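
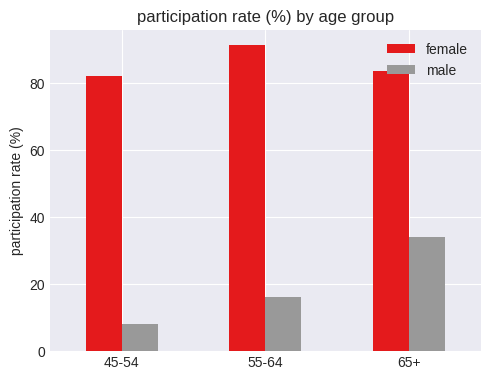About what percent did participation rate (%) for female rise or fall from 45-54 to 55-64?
≈ +12.5%

45-54 ≈ 80, 55-64 ≈ 90; (90 − 80) / 80 ≈ +12.5%.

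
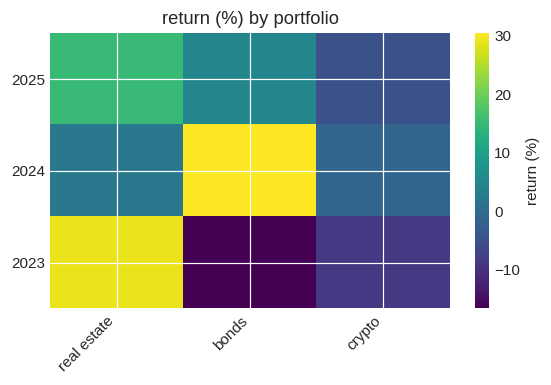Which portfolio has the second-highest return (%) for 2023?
crypto

Top 3 for 2023: real estate ≈ 30, crypto ≈ -10, bonds ≈ -15.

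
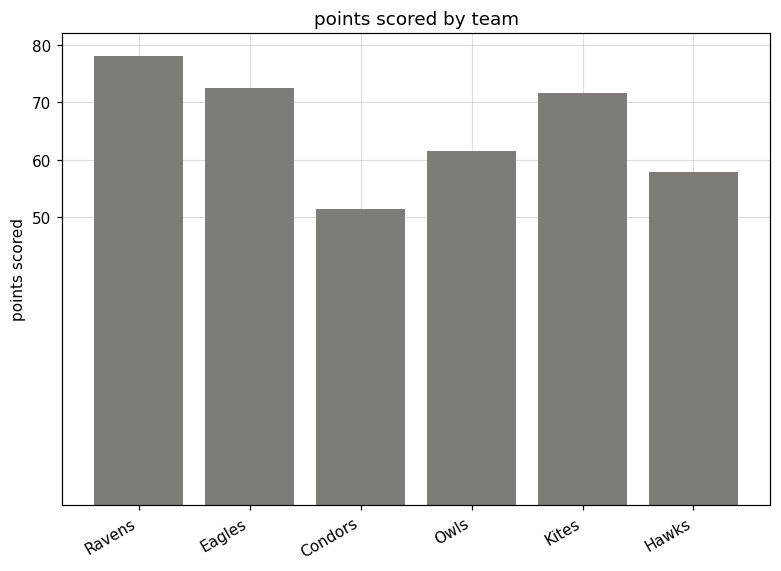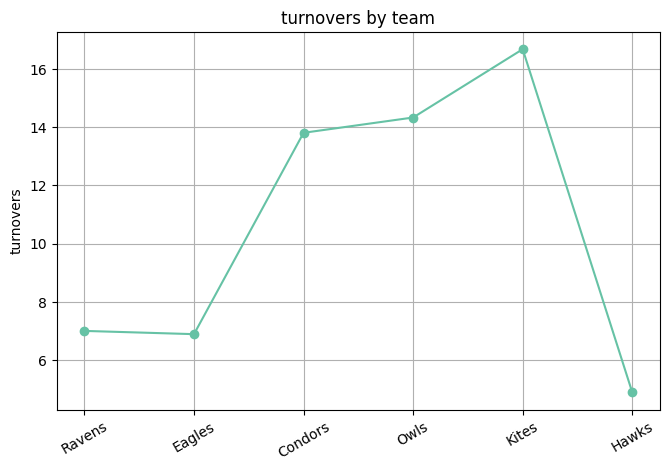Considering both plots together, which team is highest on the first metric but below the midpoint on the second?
Chart 2 median turnovers ≈ 10; below-median teams: Ravens, Eagles, Hawks. Among those, Ravens has the highest points scored (≈ 80).

Ravens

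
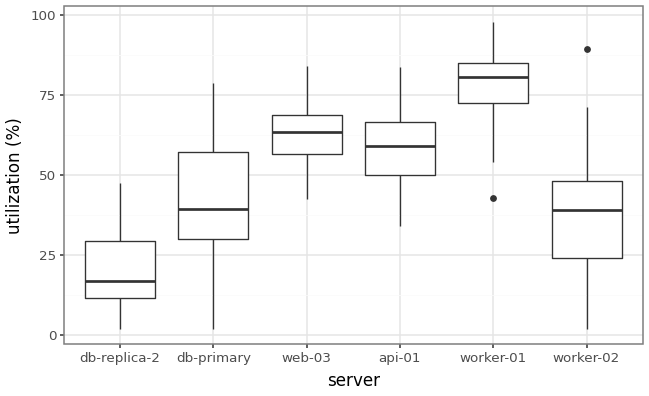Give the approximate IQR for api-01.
Q3 ≈ 65, Q1 ≈ 50; IQR ≈ 15.

≈ 15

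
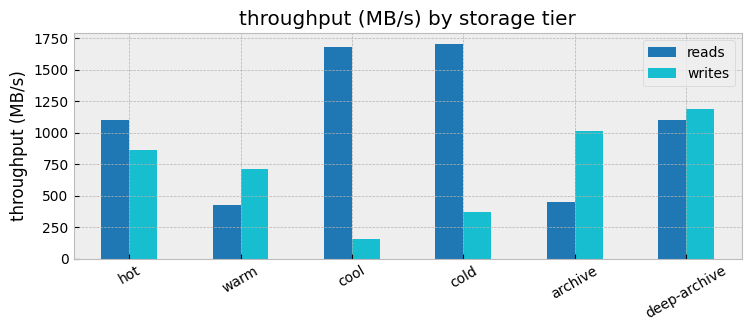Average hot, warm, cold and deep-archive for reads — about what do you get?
(1200 + 400 + 1800 + 1200) / 4 ≈ 1150.

≈ 1150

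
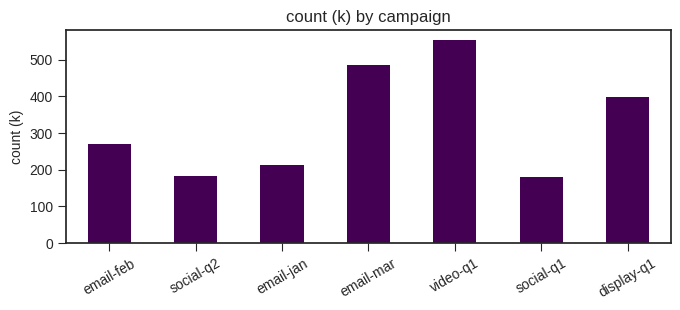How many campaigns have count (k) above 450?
2

Above 450: email-mar, video-q1.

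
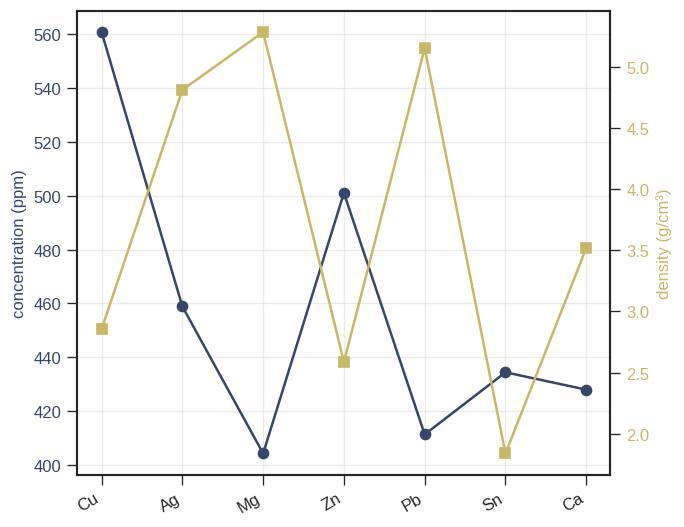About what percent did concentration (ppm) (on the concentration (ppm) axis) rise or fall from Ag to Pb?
Ag ≈ 460, Pb ≈ 420; (420 − 460) / 460 ≈ -8.7%.

≈ -8.7%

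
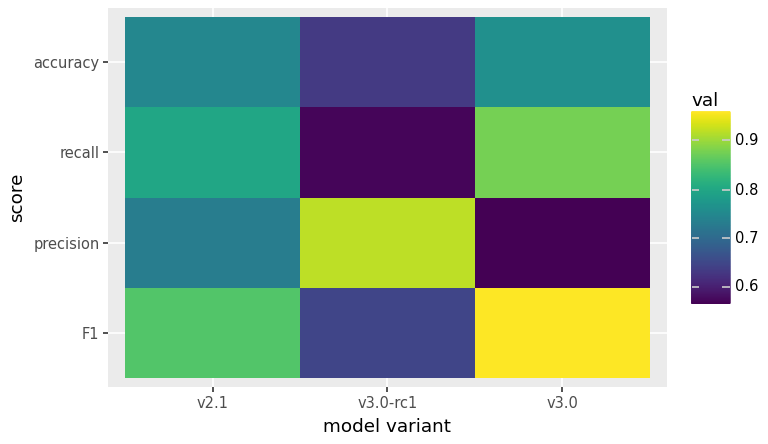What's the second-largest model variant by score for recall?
Top 3 for recall: v3.0 ≈ 0.90, v2.1 ≈ 0.80, v3.0-rc1 ≈ 0.55.

v2.1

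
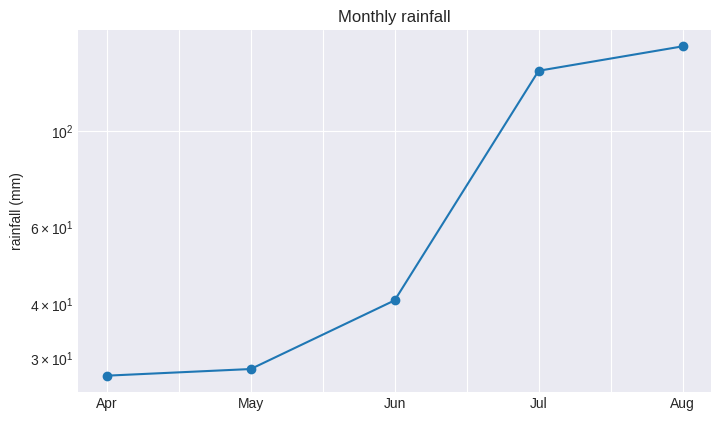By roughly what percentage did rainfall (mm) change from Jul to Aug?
Jul ≈ 140, Aug ≈ 160; (160 − 140) / 140 ≈ +14.3%.

≈ +14.3%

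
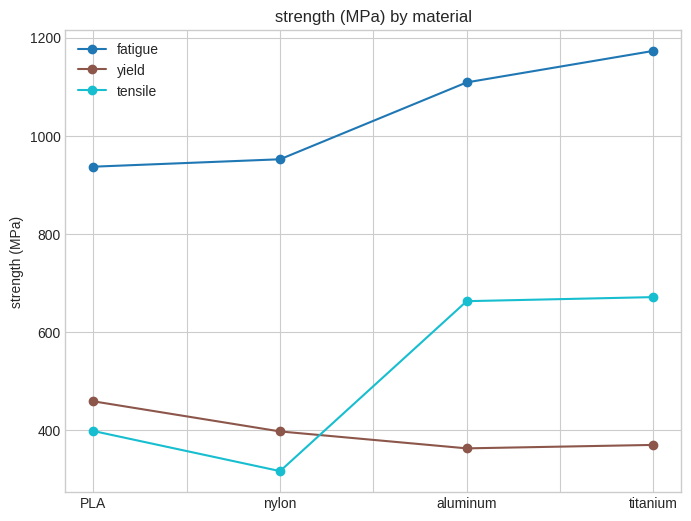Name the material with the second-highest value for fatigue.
aluminum

Top 3 for fatigue: titanium ≈ 1200, aluminum ≈ 1100, nylon ≈ 1000.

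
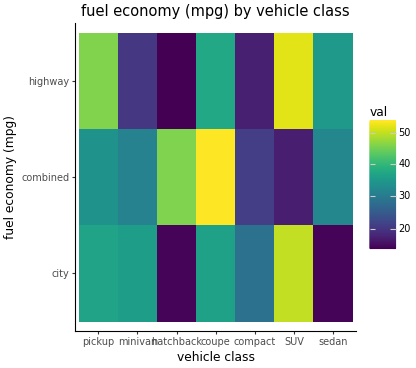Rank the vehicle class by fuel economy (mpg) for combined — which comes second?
Top 3 for combined: coupe ≈ 55, hatchback ≈ 45, pickup ≈ 35.

hatchback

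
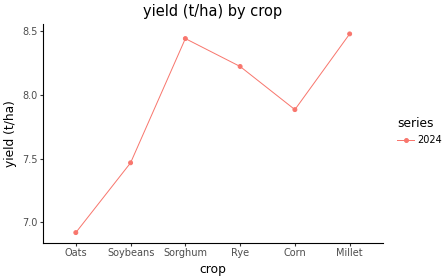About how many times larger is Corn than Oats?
≈ 1.11×

Corn ≈ 7.8, Oats ≈ 7.0; 7.8/7.0 ≈ 1.11.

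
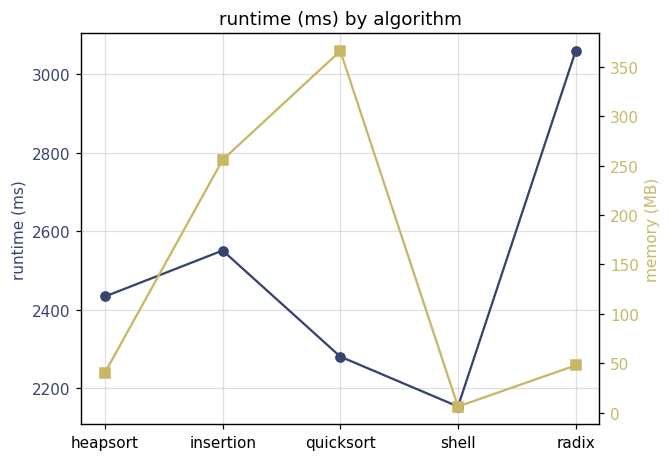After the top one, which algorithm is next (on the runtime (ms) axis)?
insertion

Top 3 (on the runtime (ms) axis): radix ≈ 3100, insertion ≈ 2600, heapsort ≈ 2400.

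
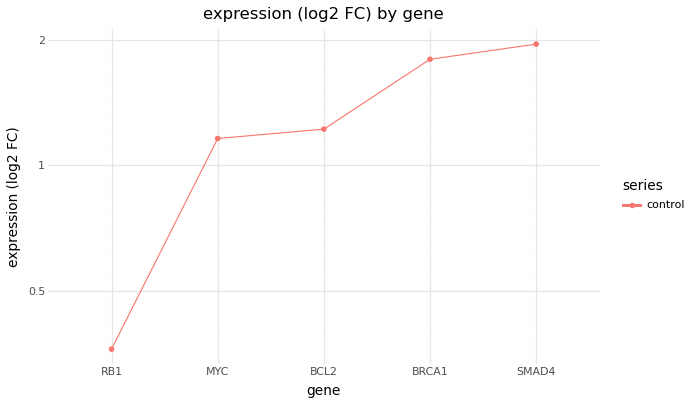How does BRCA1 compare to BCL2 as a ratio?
≈ 1.5×

BRCA1 ≈ 1.8, BCL2 ≈ 1.2; 1.8/1.2 ≈ 1.5.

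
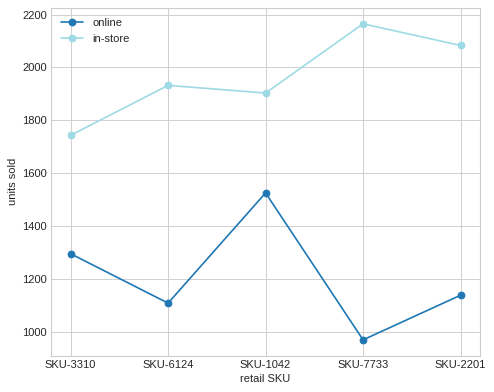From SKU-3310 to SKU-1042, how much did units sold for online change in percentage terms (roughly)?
SKU-3310 ≈ 1300, SKU-1042 ≈ 1500; (1500 − 1300) / 1300 ≈ +15.4%.

≈ +15.4%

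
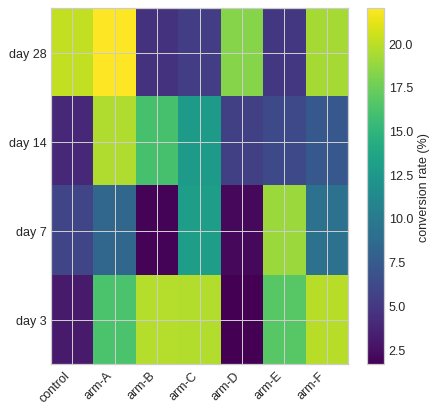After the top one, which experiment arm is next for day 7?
arm-C

Top 3 for day 7: arm-E ≈ 18, arm-C ≈ 14, arm-F ≈ 10.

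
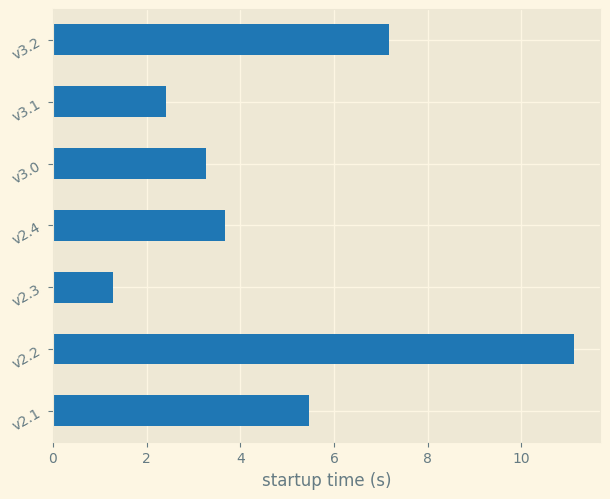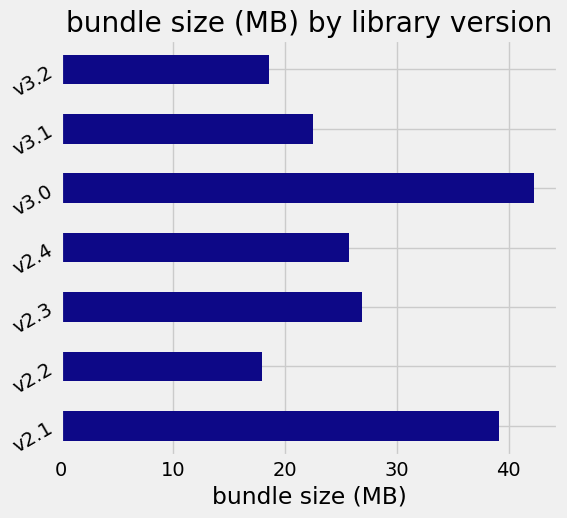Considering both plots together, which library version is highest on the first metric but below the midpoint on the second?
Chart 2 median bundle size (MB) ≈ 25; below-median library versions: v2.2, v3.1, v3.2. Among those, v2.2 has the highest startup time (s) (≈ 12).

v2.2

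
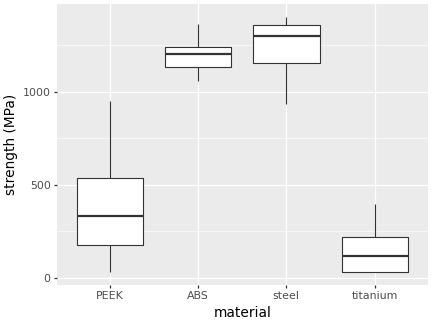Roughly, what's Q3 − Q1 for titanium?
Q3 ≈ 200, Q1 ≈ 0; IQR ≈ 200.

≈ 200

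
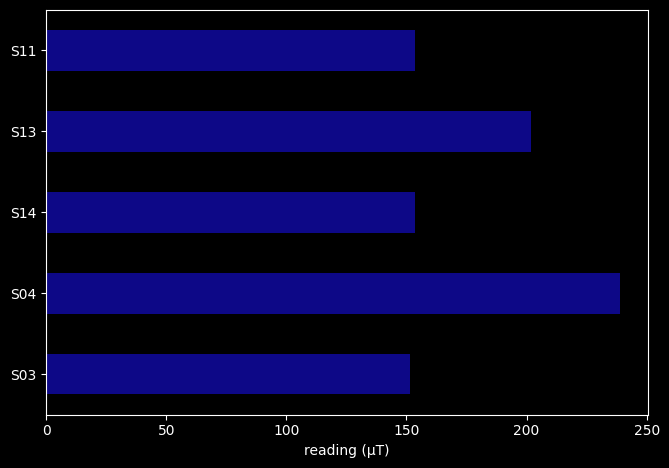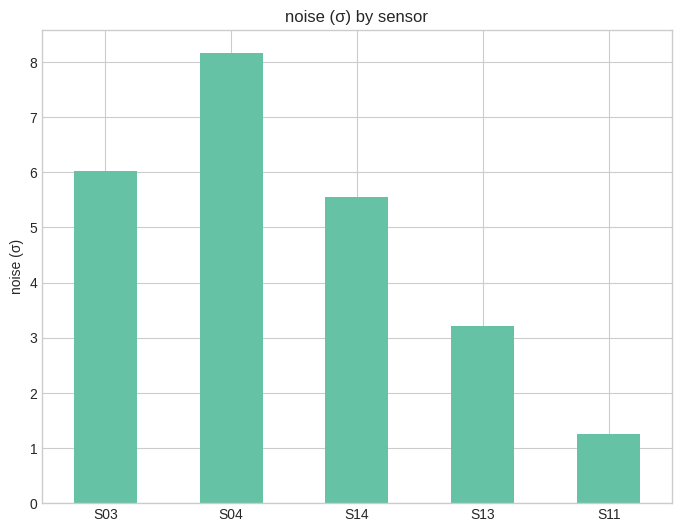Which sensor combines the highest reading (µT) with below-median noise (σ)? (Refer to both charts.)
Chart 2 median noise (σ) ≈ 6; below-median sensors: S13, S11. Among those, S13 has the highest reading (µT) (≈ 200).

S13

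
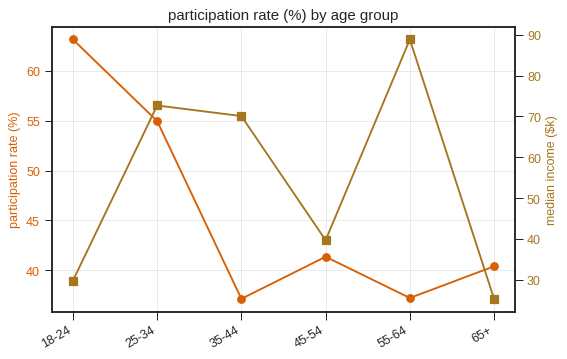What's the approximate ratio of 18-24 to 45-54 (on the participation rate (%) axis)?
18-24 ≈ 65, 45-54 ≈ 40; 65/40 ≈ 1.62.

≈ 1.62×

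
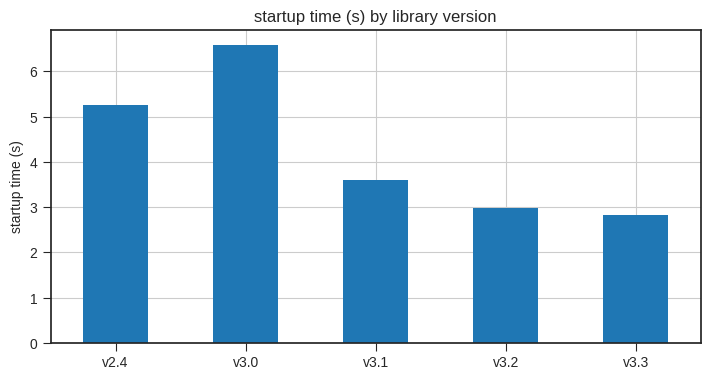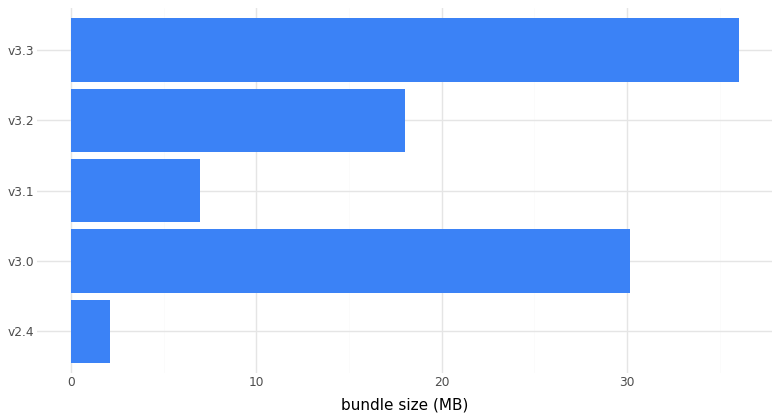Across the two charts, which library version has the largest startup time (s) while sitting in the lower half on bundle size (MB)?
Chart 2 median bundle size (MB) ≈ 20; below-median library versions: v2.4, v3.1. Among those, v2.4 has the highest startup time (s) (≈ 5).

v2.4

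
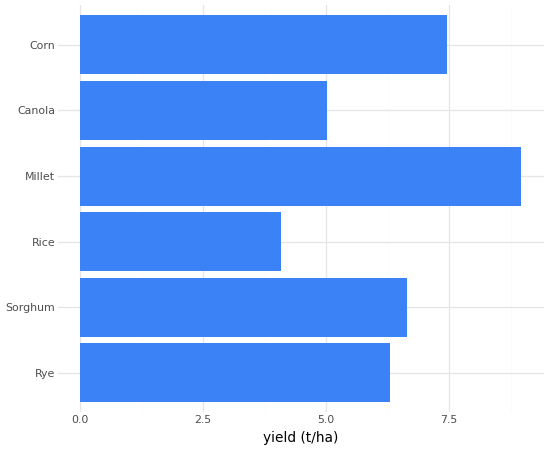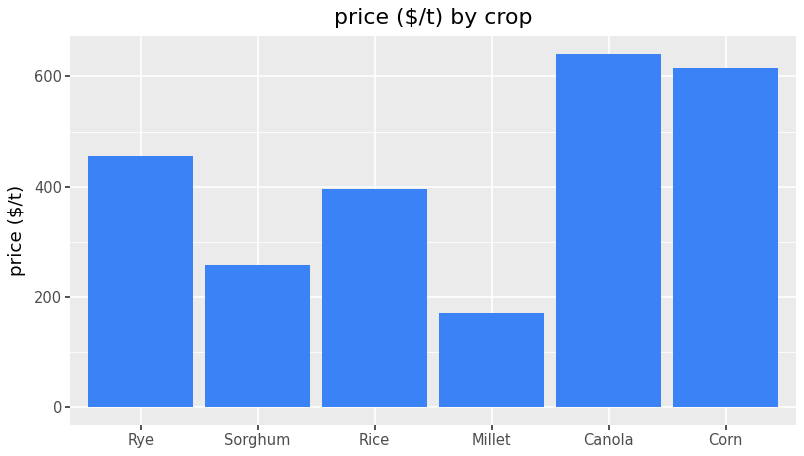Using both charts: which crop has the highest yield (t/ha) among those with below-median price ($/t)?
Millet

Chart 2 median price ($/t) ≈ 400; below-median crops: Sorghum, Rice, Millet. Among those, Millet has the highest yield (t/ha) (≈ 9).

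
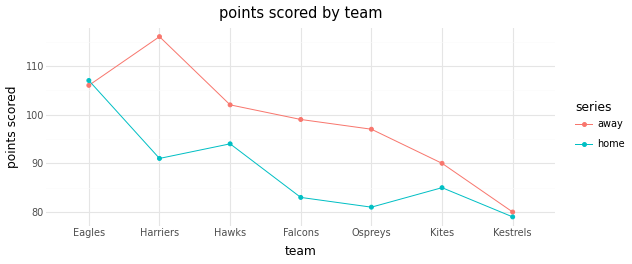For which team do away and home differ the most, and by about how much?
Harriers, ≈ 25

Harriers: away ≈ 115, home ≈ 90 → gap ≈ 25. Next-largest (Ospreys) is only ≈ 15.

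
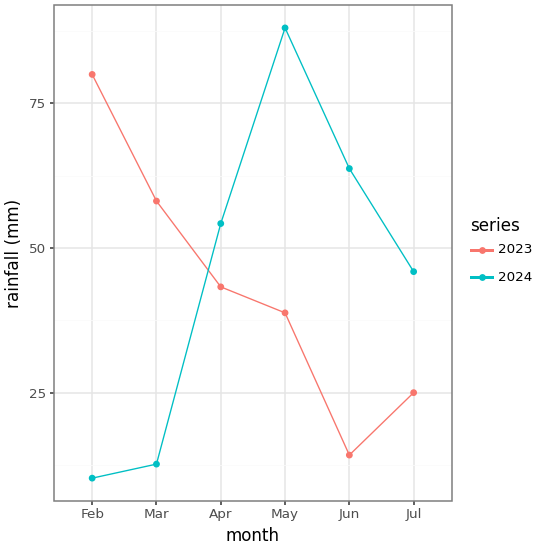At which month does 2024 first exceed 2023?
Apr

Mar: 2024 ≈ 10 vs 2023 ≈ 60 (not yet); Apr: 2024 ≈ 50 vs 2023 ≈ 40 (first crossover).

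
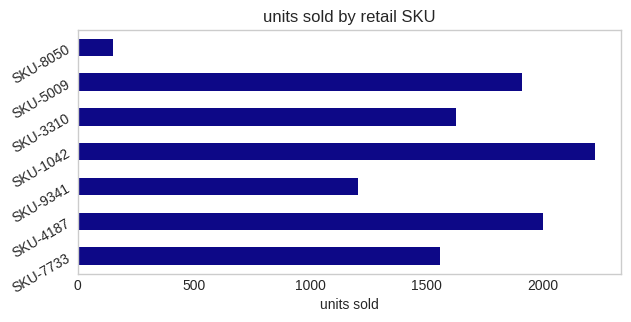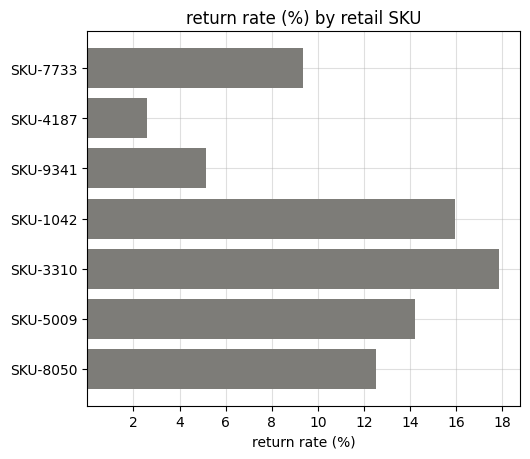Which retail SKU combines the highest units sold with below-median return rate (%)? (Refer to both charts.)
Chart 2 median return rate (%) ≈ 12; below-median retail SKUs: SKU-7733, SKU-4187, SKU-9341. Among those, SKU-4187 has the highest units sold (≈ 2000).

SKU-4187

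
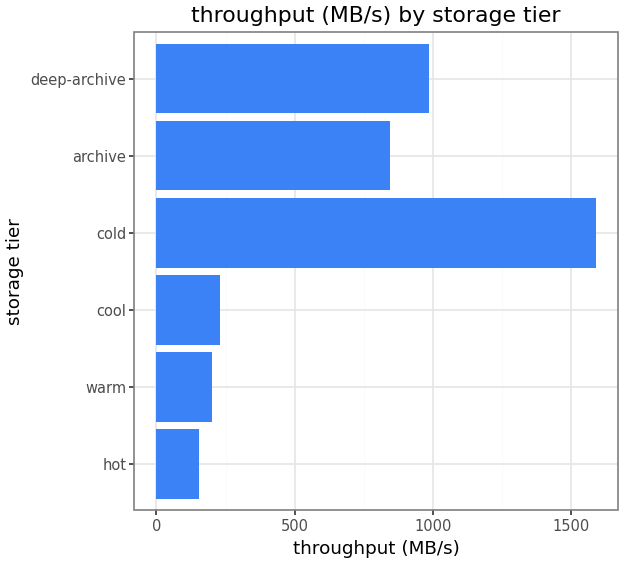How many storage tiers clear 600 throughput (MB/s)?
3

Above 600: cold, archive, deep-archive.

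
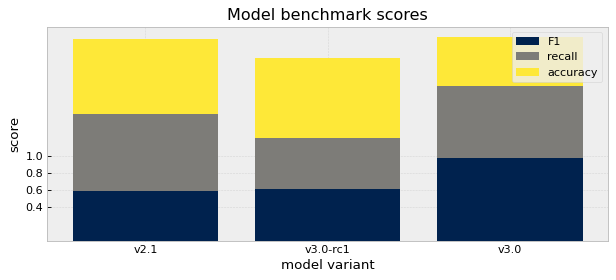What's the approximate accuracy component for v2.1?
accuracy top ≈ 2.4, bottom ≈ 1.4; segment ≈ 1.0.

≈ 1.0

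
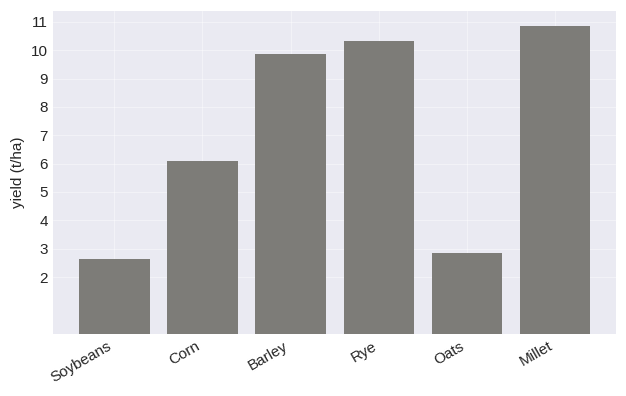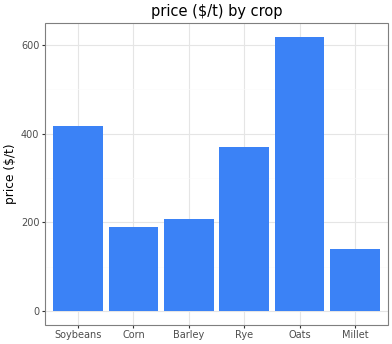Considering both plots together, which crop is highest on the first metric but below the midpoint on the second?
Millet

Chart 2 median price ($/t) ≈ 300; below-median crops: Corn, Barley, Millet. Among those, Millet has the highest yield (t/ha) (≈ 11).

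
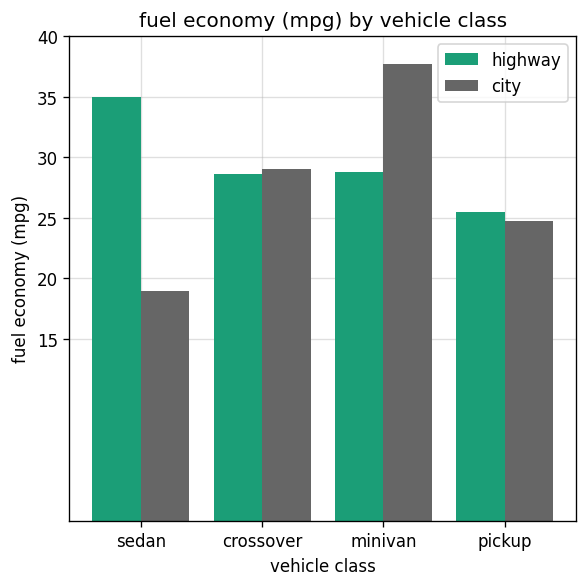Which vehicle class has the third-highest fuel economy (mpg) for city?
Top 4 for city: minivan ≈ 40, crossover ≈ 30, pickup ≈ 25, sedan ≈ 20.

pickup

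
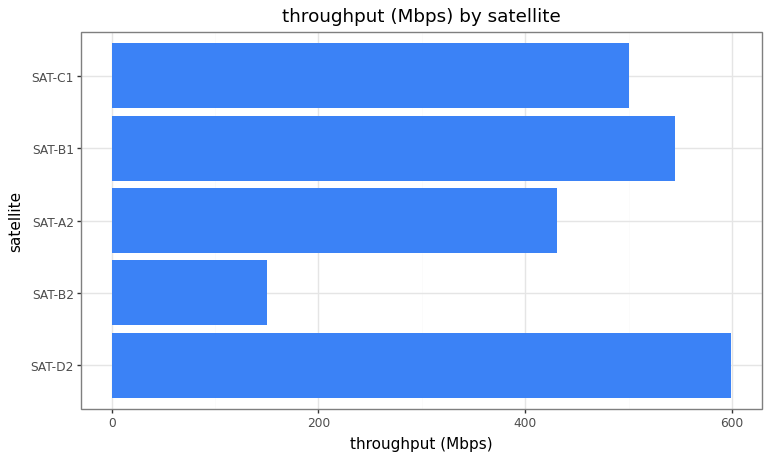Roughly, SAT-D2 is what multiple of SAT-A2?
SAT-D2 ≈ 600, SAT-A2 ≈ 450; 600/450 ≈ 1.33.

≈ 1.33×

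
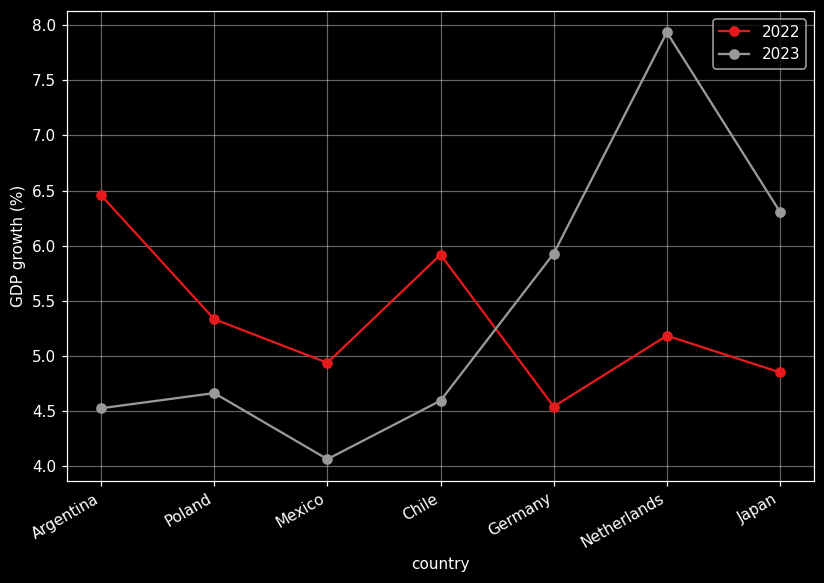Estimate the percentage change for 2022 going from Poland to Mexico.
≈ -9.1%

Poland ≈ 5.5, Mexico ≈ 5.0; (5.0 − 5.5) / 5.5 ≈ -9.1%.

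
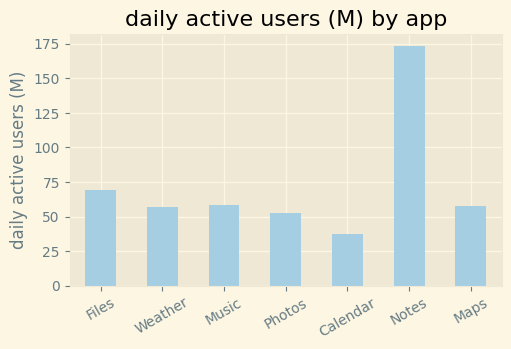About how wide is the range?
≈ 140

Max Notes ≈ 180, min Calendar ≈ 40; range ≈ 140.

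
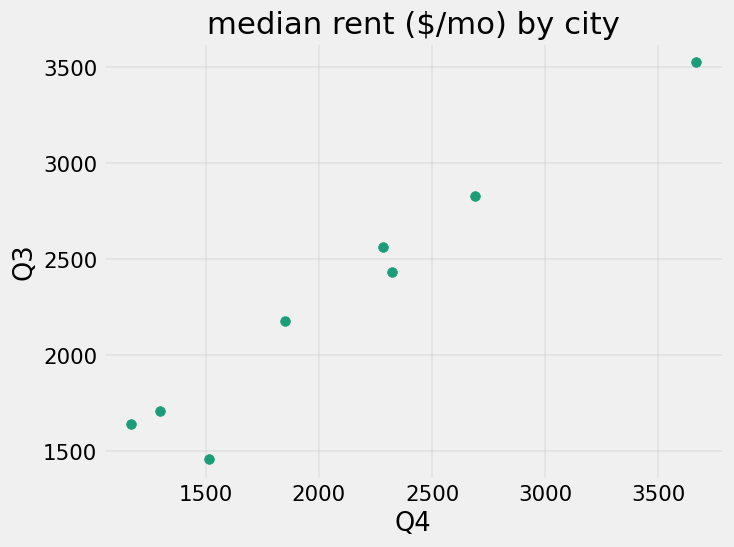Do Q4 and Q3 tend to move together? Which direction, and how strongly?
positive, strong

Points are positively correlated; strong (|r| ≈ 1.0).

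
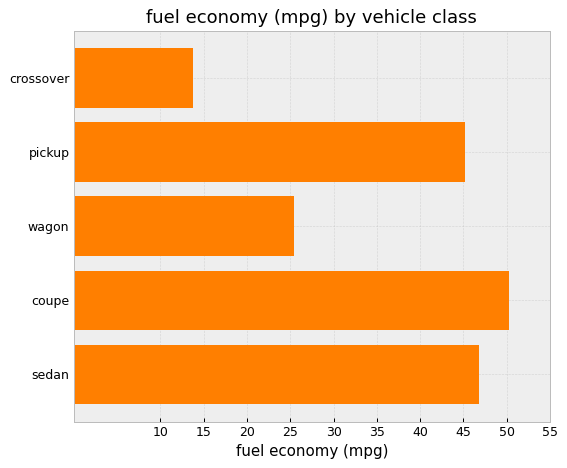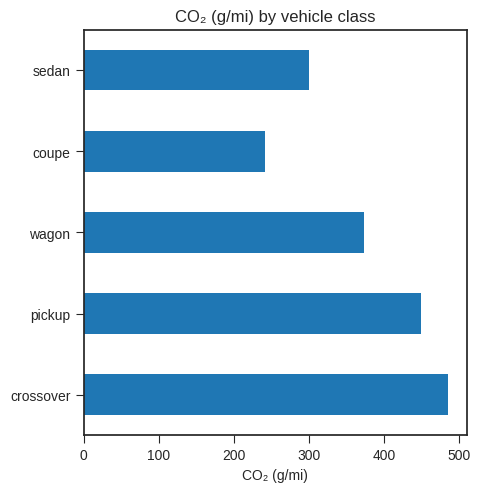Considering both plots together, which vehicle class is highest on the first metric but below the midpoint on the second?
coupe

Chart 2 median CO₂ (g/mi) ≈ 350; below-median vehicle classes: coupe, sedan. Among those, coupe has the highest fuel economy (mpg) (≈ 50).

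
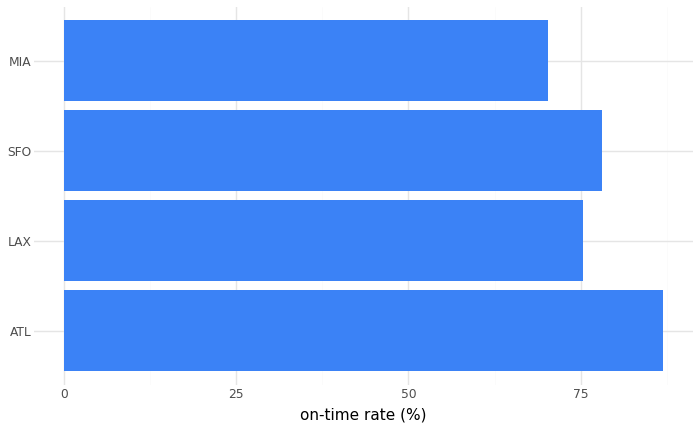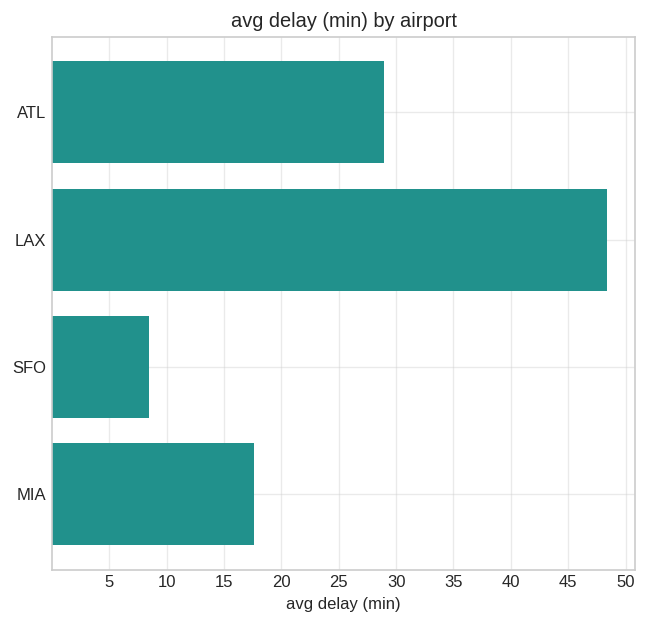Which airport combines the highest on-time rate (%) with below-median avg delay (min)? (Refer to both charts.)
SFO

Chart 2 median avg delay (min) ≈ 25; below-median airports: SFO, MIA. Among those, SFO has the highest on-time rate (%) (≈ 80).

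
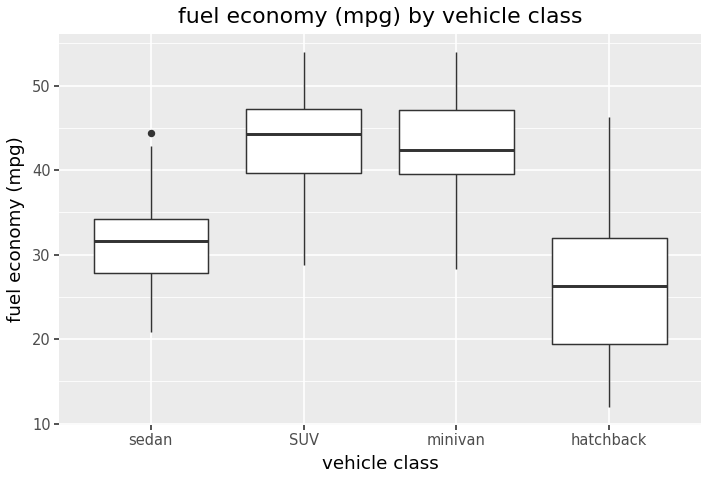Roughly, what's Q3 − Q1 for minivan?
Q3 ≈ 48, Q1 ≈ 40; IQR ≈ 8.

≈ 8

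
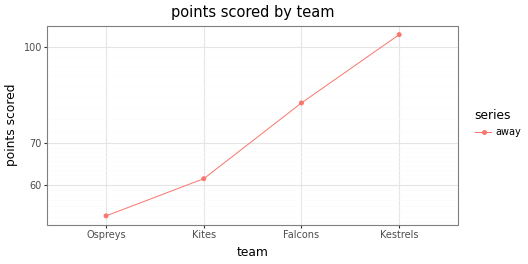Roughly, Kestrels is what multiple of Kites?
≈ 1.75×

Kestrels ≈ 105, Kites ≈ 60; 105/60 ≈ 1.75.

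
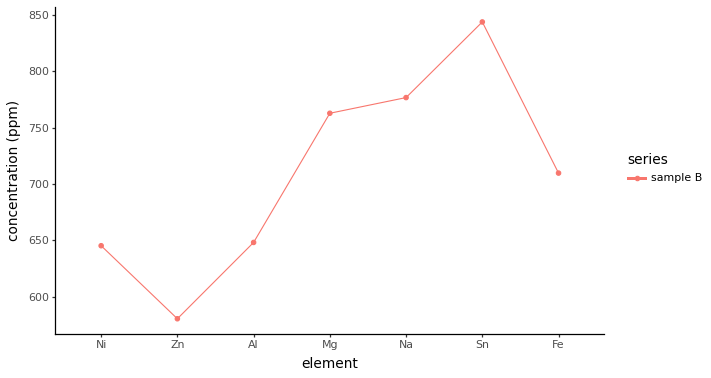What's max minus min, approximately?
Max Sn ≈ 850, min Zn ≈ 575; range ≈ 275.

≈ 275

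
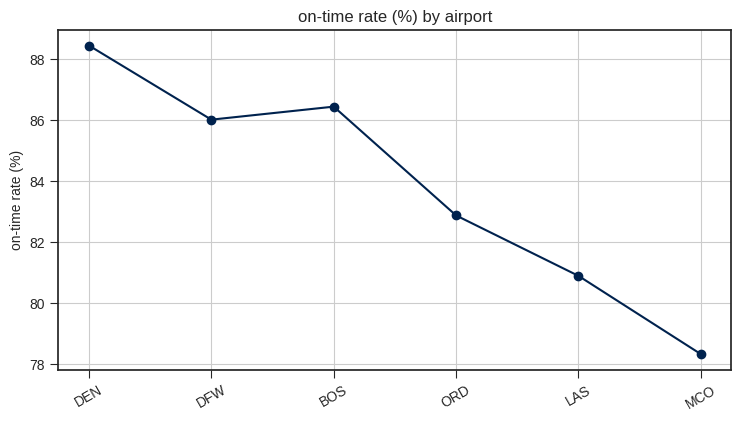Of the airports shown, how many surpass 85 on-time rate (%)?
3

Above 85: DEN, DFW, BOS.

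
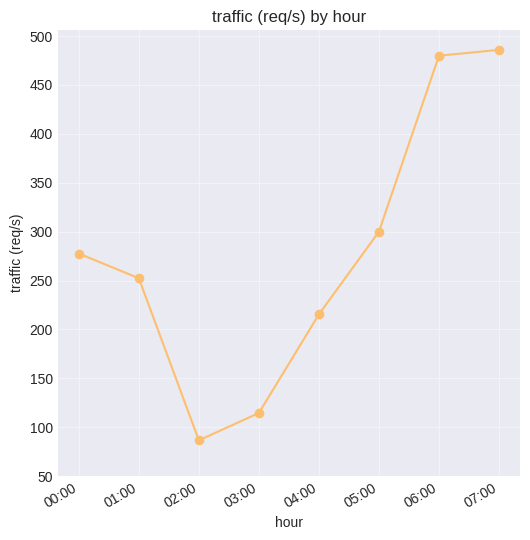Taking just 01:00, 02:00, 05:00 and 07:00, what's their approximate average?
(250 + 100 + 300 + 500) / 4 ≈ 288.

≈ 288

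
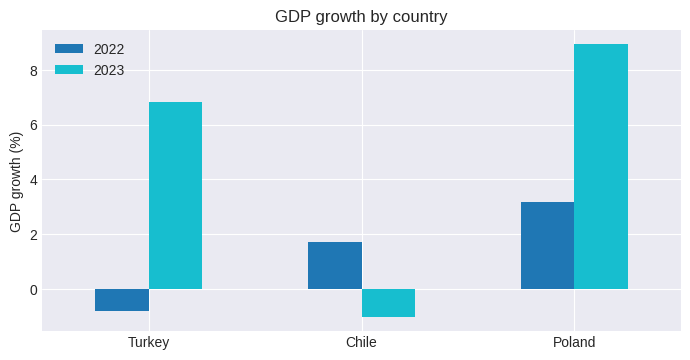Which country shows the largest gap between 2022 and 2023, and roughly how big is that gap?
Turkey, ≈ 8 %

Turkey: 2022 ≈ -1, 2023 ≈ 7 → gap ≈ 8. Next-largest (Poland) is only ≈ 6.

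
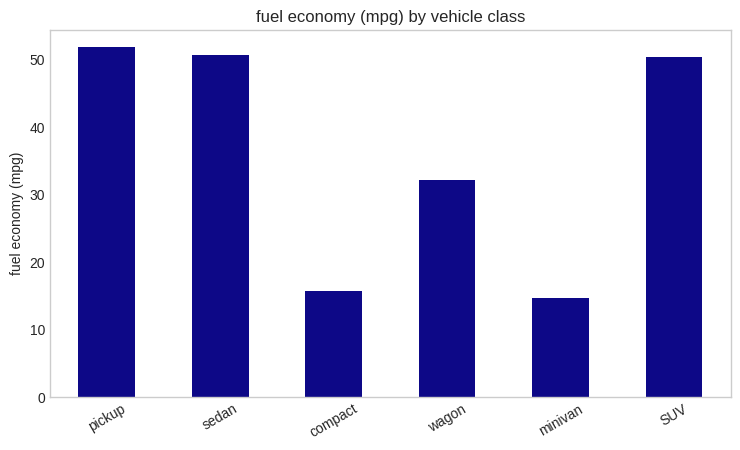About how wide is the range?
Max pickup ≈ 50, min minivan ≈ 15; range ≈ 35.

≈ 35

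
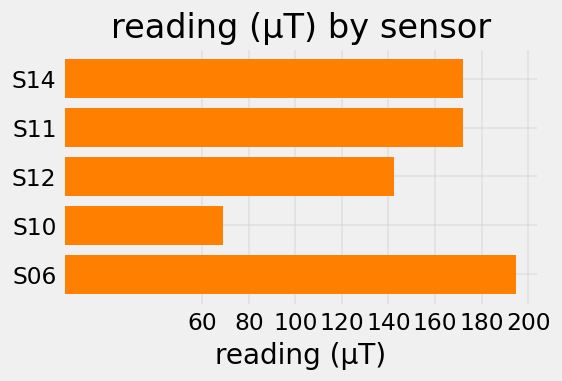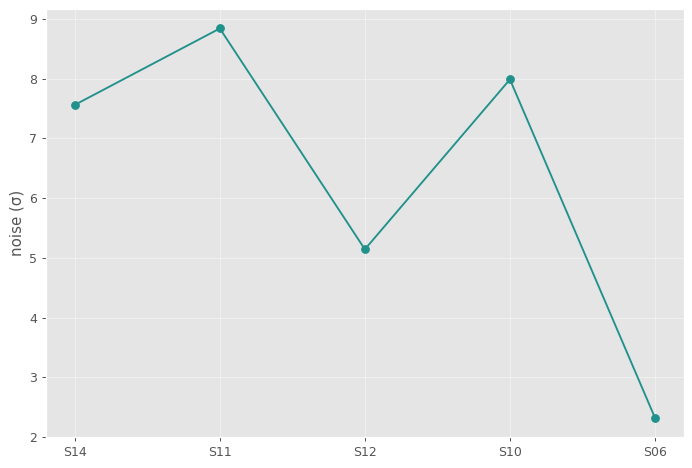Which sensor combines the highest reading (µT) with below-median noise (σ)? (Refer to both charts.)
Chart 2 median noise (σ) ≈ 8; below-median sensors: S12, S06. Among those, S06 has the highest reading (µT) (≈ 200).

S06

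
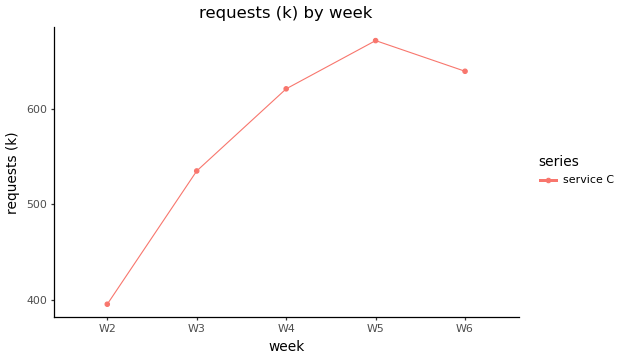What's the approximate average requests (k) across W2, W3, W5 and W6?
≈ 562

(400 + 525 + 675 + 650) / 4 ≈ 562.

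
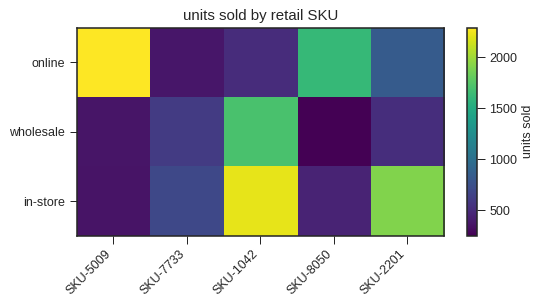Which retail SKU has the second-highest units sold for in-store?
SKU-2201

Top 3 for in-store: SKU-1042 ≈ 2200, SKU-2201 ≈ 2000, SKU-7733 ≈ 600.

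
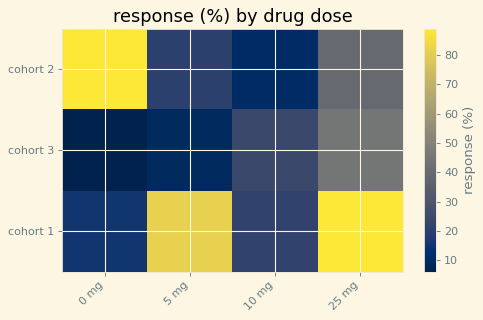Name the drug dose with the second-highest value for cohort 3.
Top 3 for cohort 3: 25 mg ≈ 40, 10 mg ≈ 20, 5 mg ≈ 10.

10 mg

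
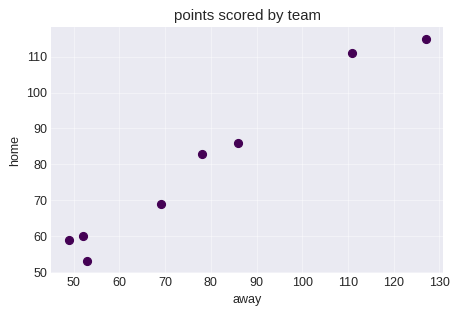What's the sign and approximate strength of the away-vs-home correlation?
Points are positively correlated; strong (|r| ≈ 1.0).

positive, strong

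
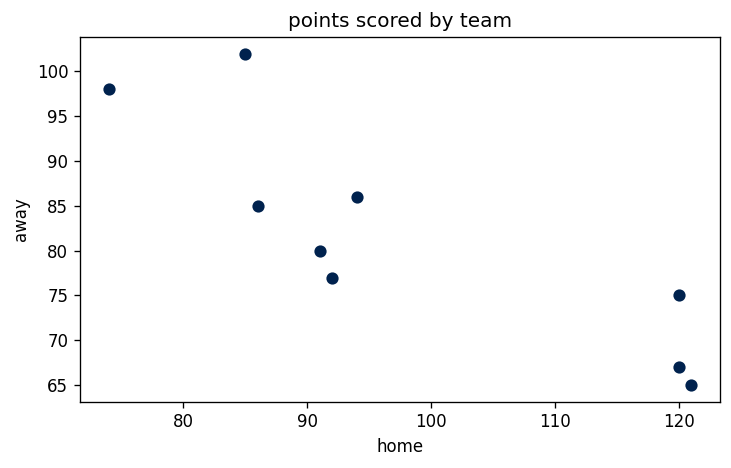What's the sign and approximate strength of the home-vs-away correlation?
Points are negatively correlated; strong (|r| ≈ 0.9).

negative, strong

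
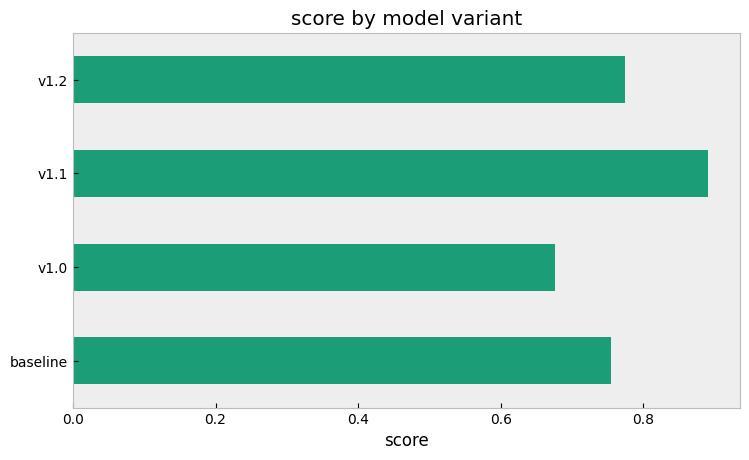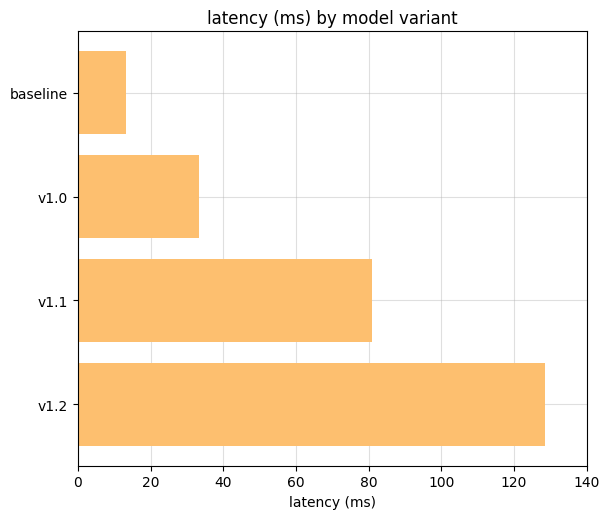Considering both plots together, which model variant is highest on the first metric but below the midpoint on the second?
Chart 2 median latency (ms) ≈ 60; below-median model variants: baseline, v1.0. Among those, baseline has the highest score (≈ 0.8).

baseline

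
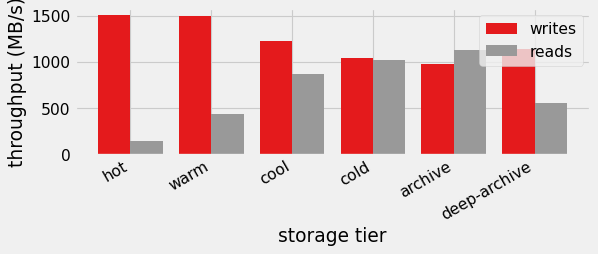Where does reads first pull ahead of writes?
cold: reads ≈ 1000 vs writes ≈ 1000 (not yet); archive: reads ≈ 1200 vs writes ≈ 1000 (first crossover).

archive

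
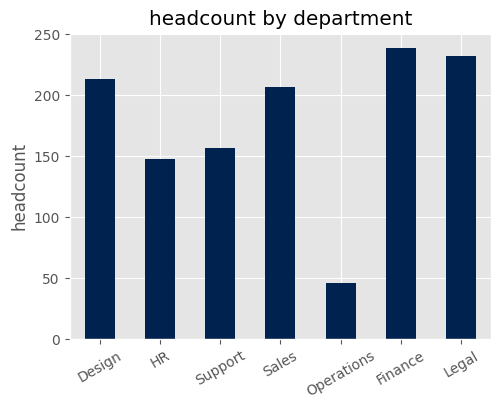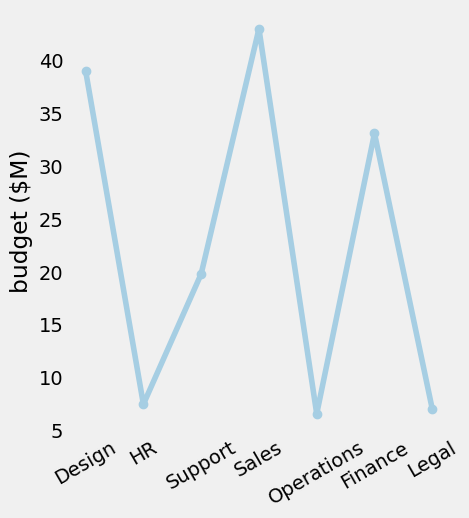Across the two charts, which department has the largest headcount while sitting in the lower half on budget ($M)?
Legal

Chart 2 median budget ($M) ≈ 20; below-median departments: HR, Operations, Legal. Among those, Legal has the highest headcount (≈ 225).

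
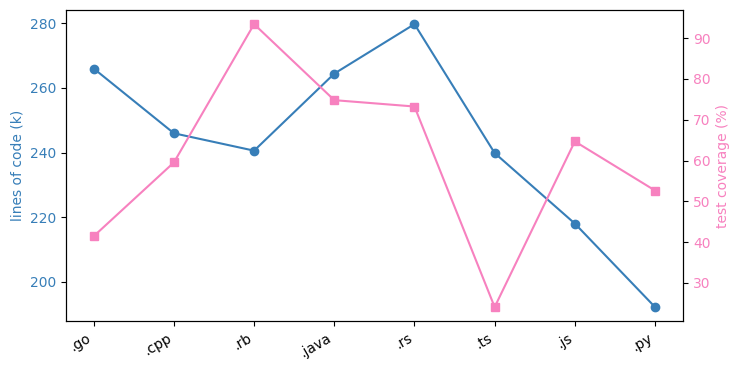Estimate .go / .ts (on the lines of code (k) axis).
.go ≈ 270, .ts ≈ 240; 270/240 ≈ 1.12.

≈ 1.12×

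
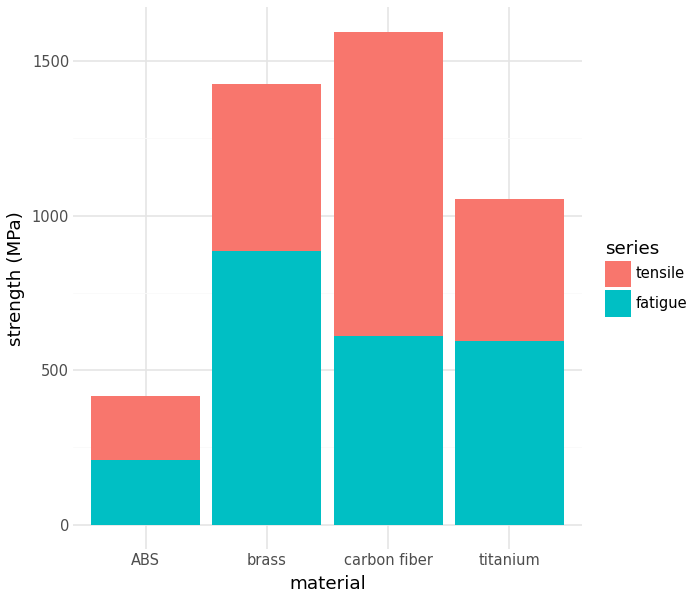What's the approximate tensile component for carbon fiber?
≈ 1000

tensile top ≈ 1600, bottom ≈ 600; segment ≈ 1000.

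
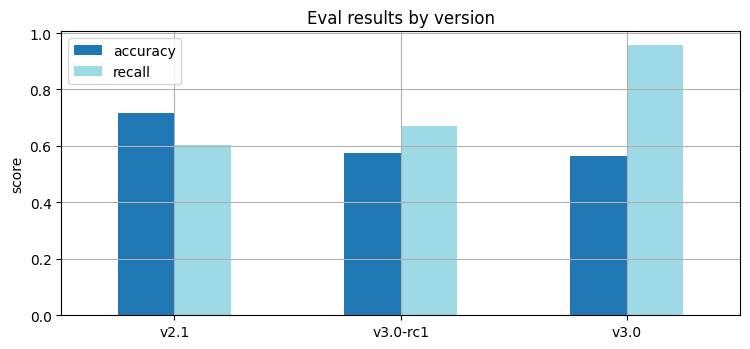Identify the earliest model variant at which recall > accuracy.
v3.0-rc1

v2.1: recall ≈ 0.6 vs accuracy ≈ 0.7 (not yet); v3.0-rc1: recall ≈ 0.7 vs accuracy ≈ 0.6 (first crossover).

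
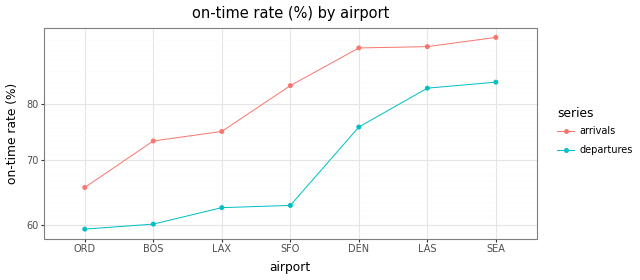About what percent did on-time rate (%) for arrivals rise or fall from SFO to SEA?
SFO ≈ 85, SEA ≈ 95; (95 − 85) / 85 ≈ +11.8%.

≈ +11.8%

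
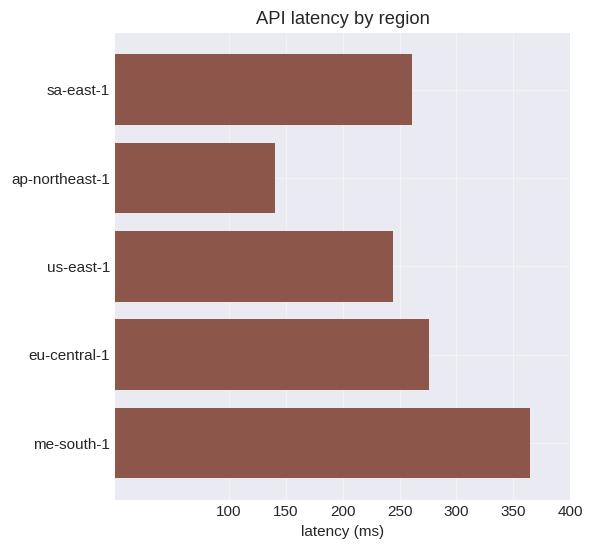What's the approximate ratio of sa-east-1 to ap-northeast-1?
≈ 1.67×

sa-east-1 ≈ 250, ap-northeast-1 ≈ 150; 250/150 ≈ 1.67.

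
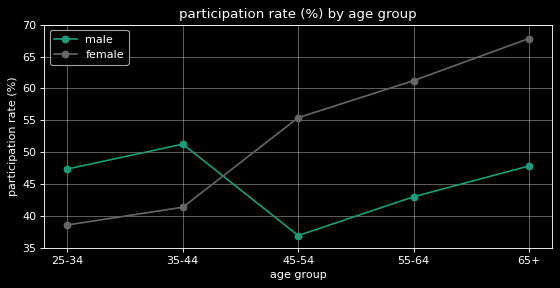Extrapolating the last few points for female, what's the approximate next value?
≈ 77.5

Last three: 55, 60, 70 → slope ≈ 7.5/step → next ≈ 77.5.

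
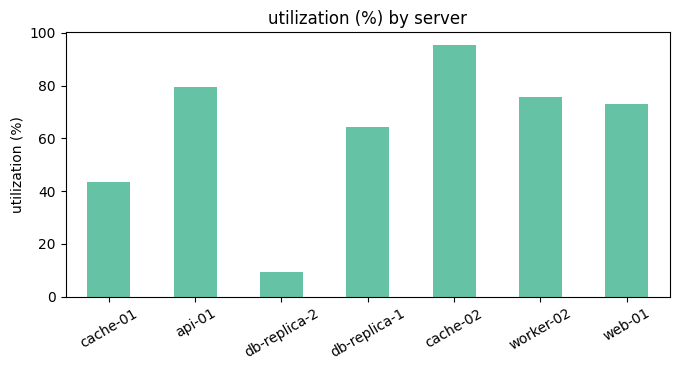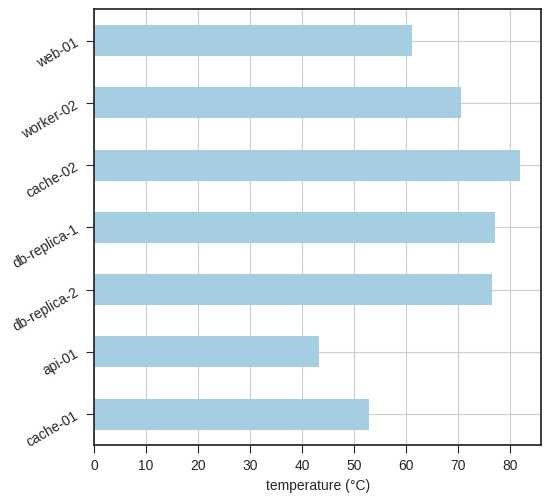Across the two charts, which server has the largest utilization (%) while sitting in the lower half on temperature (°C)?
api-01

Chart 2 median temperature (°C) ≈ 70; below-median servers: cache-01, api-01, web-01. Among those, api-01 has the highest utilization (%) (≈ 80).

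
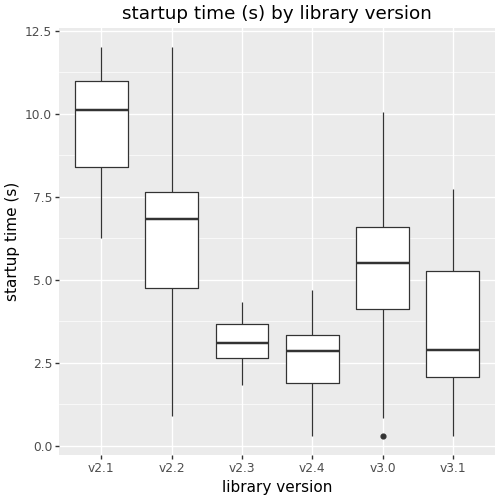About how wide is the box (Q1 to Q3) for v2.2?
≈ 3

Q3 ≈ 8, Q1 ≈ 5; IQR ≈ 3.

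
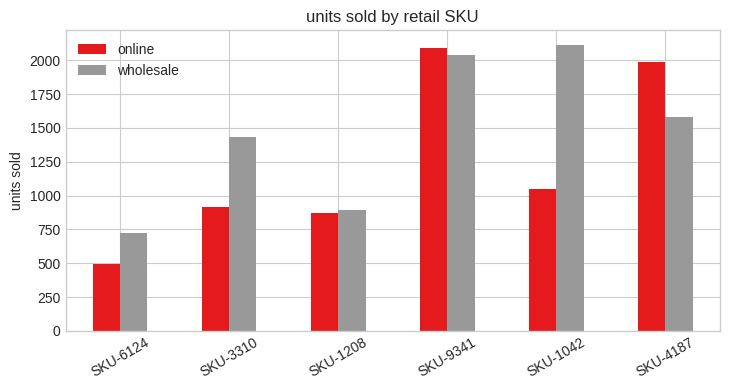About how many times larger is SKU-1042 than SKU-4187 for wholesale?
≈ 1.38×

SKU-1042 ≈ 2200, SKU-4187 ≈ 1600; 2200/1600 ≈ 1.38.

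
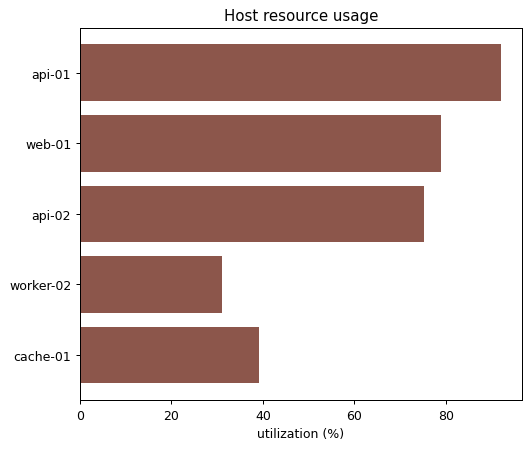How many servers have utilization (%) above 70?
3

Above 70: api-01, web-01, api-02.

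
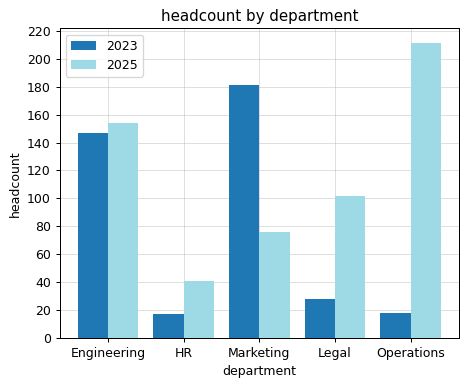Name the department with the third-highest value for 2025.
Legal

Top 4 for 2025: Operations ≈ 220, Engineering ≈ 160, Legal ≈ 100, Marketing ≈ 80.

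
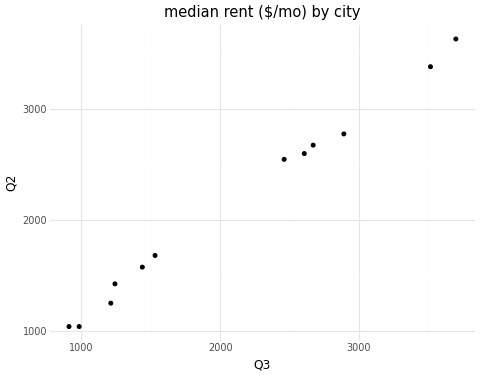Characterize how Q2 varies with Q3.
positive, strong

Points are positively correlated; strong (|r| ≈ 1.0).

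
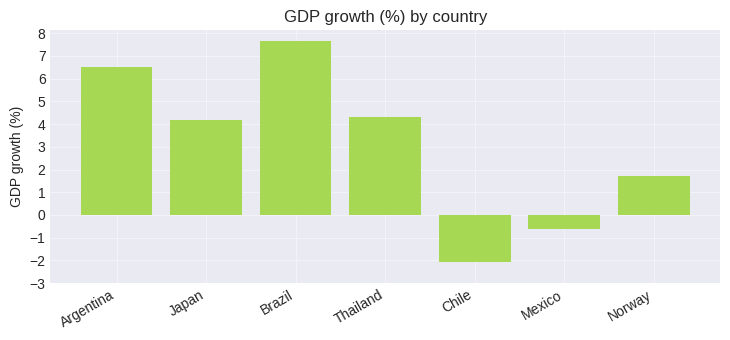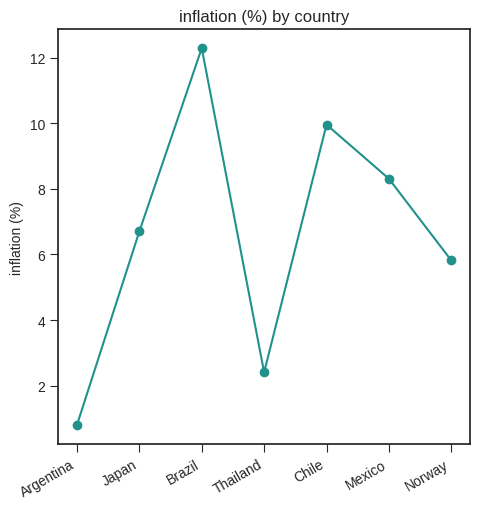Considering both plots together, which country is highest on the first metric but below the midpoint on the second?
Argentina

Chart 2 median inflation (%) ≈ 6; below-median countries: Argentina, Thailand, Norway. Among those, Argentina has the highest GDP growth (%) (≈ 7).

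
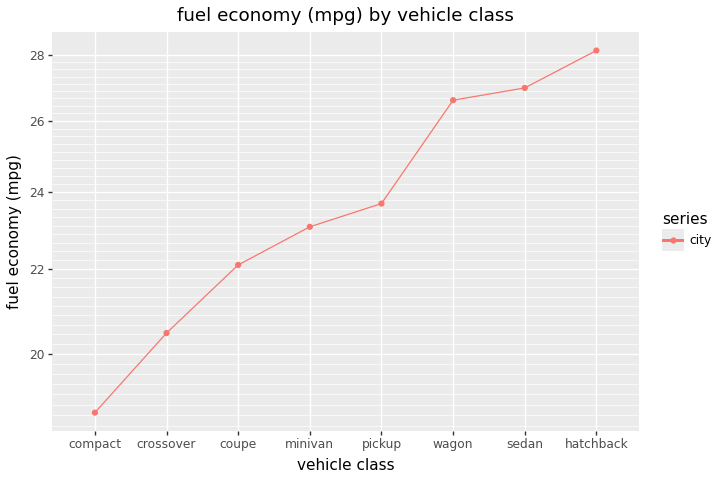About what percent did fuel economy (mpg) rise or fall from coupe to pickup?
≈ +9.1%

coupe ≈ 22, pickup ≈ 24; (24 − 22) / 22 ≈ +9.1%.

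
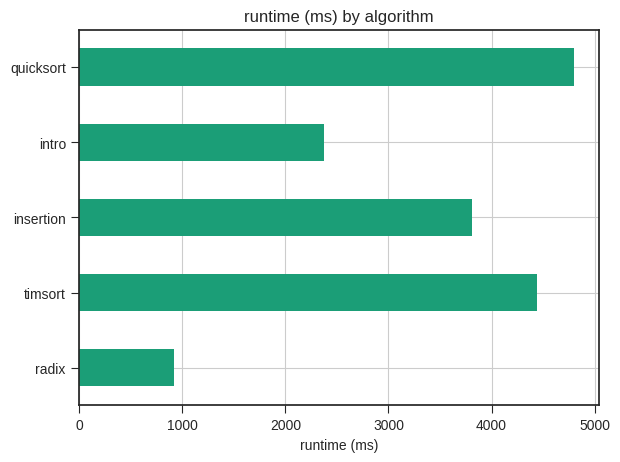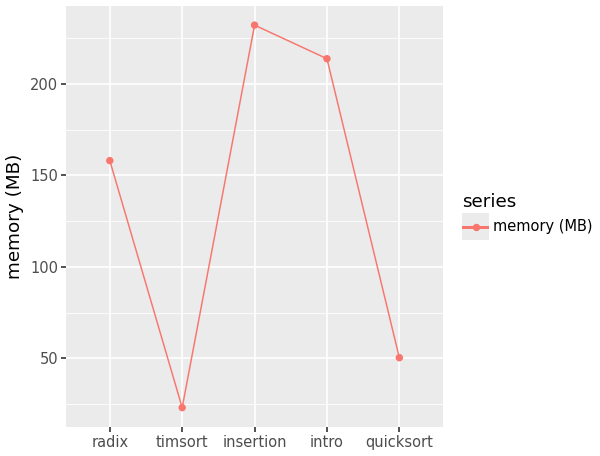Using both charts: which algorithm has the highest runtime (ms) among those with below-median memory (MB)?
quicksort

Chart 2 median memory (MB) ≈ 150; below-median algorithms: timsort, quicksort. Among those, quicksort has the highest runtime (ms) (≈ 5000).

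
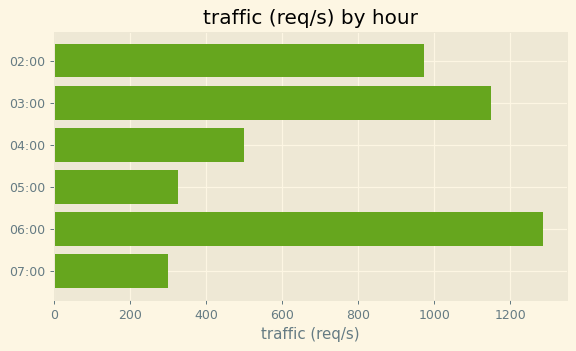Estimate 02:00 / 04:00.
≈ 1.67×

02:00 ≈ 1000, 04:00 ≈ 600; 1000/600 ≈ 1.67.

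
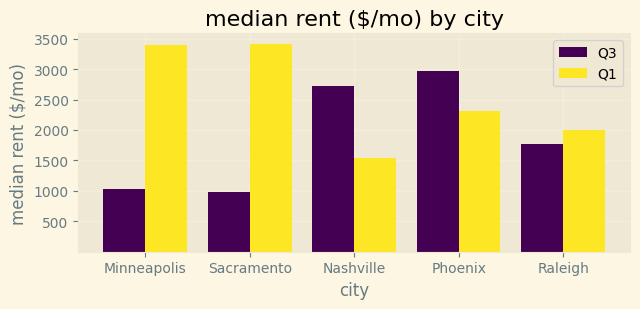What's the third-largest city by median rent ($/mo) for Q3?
Top 4 for Q3: Phoenix ≈ 3000, Nashville ≈ 2500, Raleigh ≈ 2000, Minneapolis ≈ 1000.

Raleigh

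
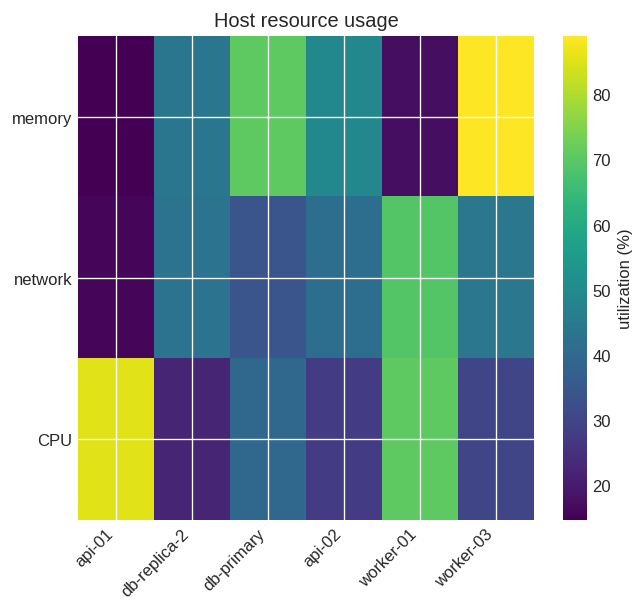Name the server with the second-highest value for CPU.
worker-01

Top 3 for CPU: api-01 ≈ 90, worker-01 ≈ 70, db-primary ≈ 40.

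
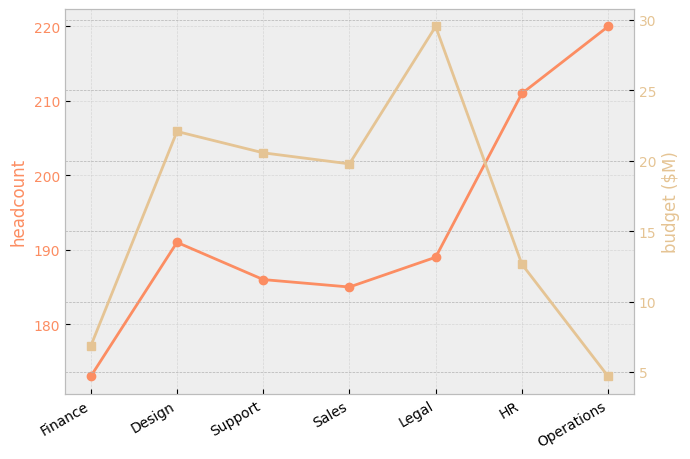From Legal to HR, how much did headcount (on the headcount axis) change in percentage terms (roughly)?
≈ +10.5%

Legal ≈ 190, HR ≈ 210; (210 − 190) / 190 ≈ +10.5%.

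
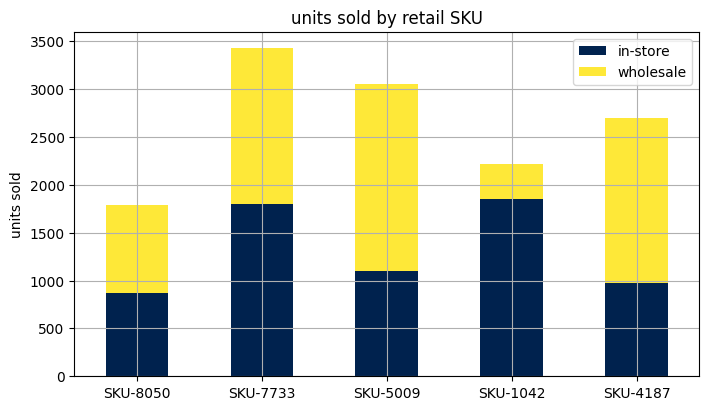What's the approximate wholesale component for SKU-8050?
≈ 1000

wholesale top ≈ 2000, bottom ≈ 1000; segment ≈ 1000.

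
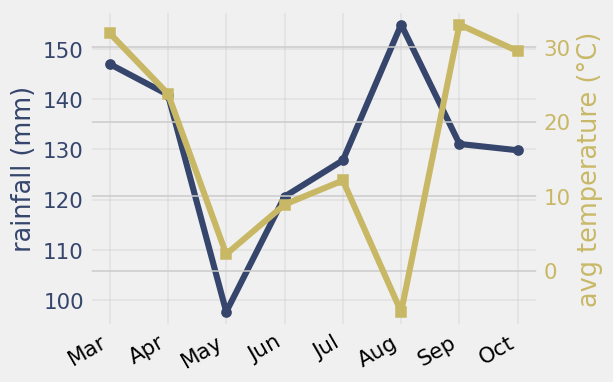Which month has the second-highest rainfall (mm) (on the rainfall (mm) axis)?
Top 3 (on the rainfall (mm) axis): Aug ≈ 155, Mar ≈ 145, Apr ≈ 140.

Mar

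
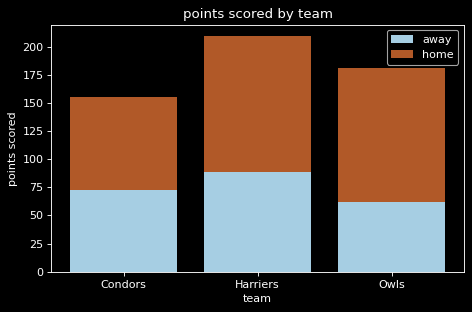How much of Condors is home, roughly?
home top ≈ 160, bottom ≈ 80; segment ≈ 80.

≈ 80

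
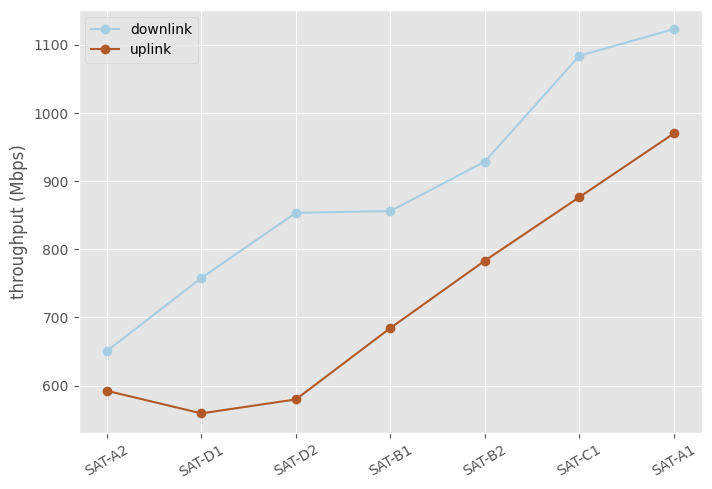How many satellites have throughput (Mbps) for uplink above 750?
3

Above 750: SAT-B2, SAT-C1, SAT-A1.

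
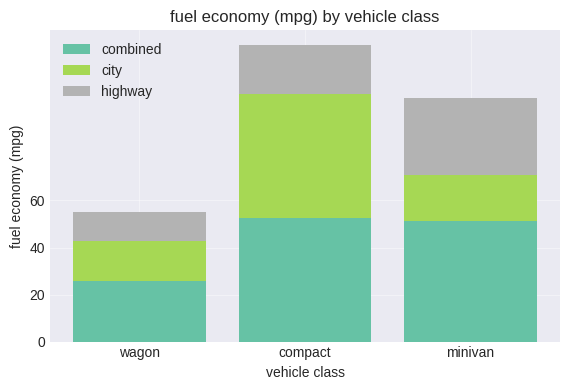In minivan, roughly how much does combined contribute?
≈ 60

combined top ≈ 60, bottom ≈ 0; segment ≈ 60.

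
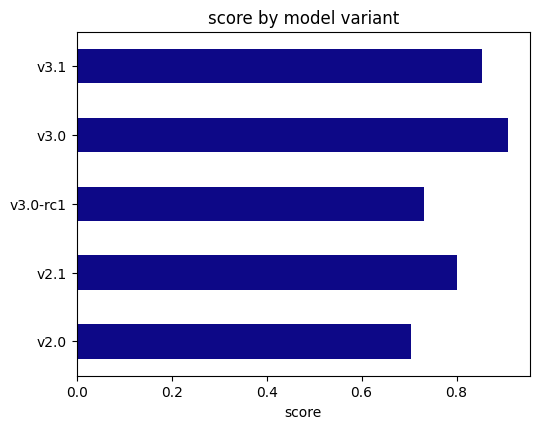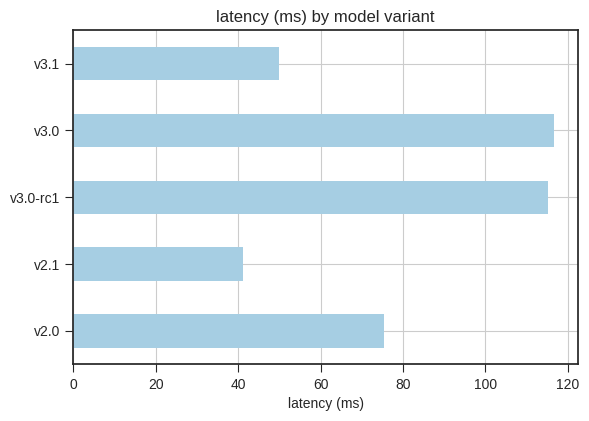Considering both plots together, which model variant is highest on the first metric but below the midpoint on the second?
v3.1

Chart 2 median latency (ms) ≈ 80; below-median model variants: v2.1, v3.1. Among those, v3.1 has the highest score (≈ 0.9).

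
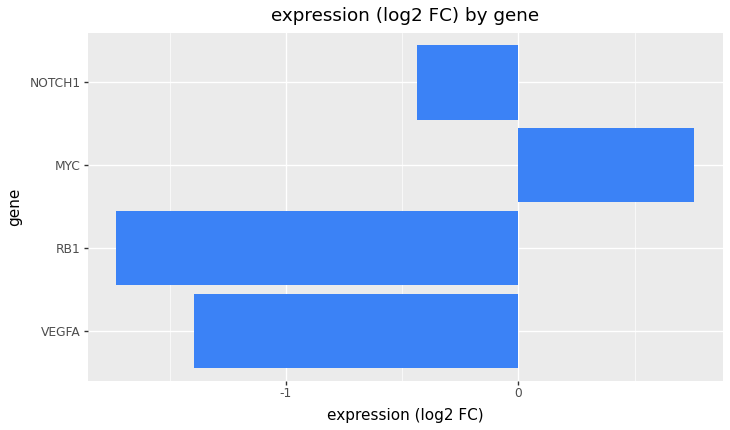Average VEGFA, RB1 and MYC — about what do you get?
(-1.5 + -1.5 + 1.0) / 3 ≈ -0.67.

≈ -0.67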